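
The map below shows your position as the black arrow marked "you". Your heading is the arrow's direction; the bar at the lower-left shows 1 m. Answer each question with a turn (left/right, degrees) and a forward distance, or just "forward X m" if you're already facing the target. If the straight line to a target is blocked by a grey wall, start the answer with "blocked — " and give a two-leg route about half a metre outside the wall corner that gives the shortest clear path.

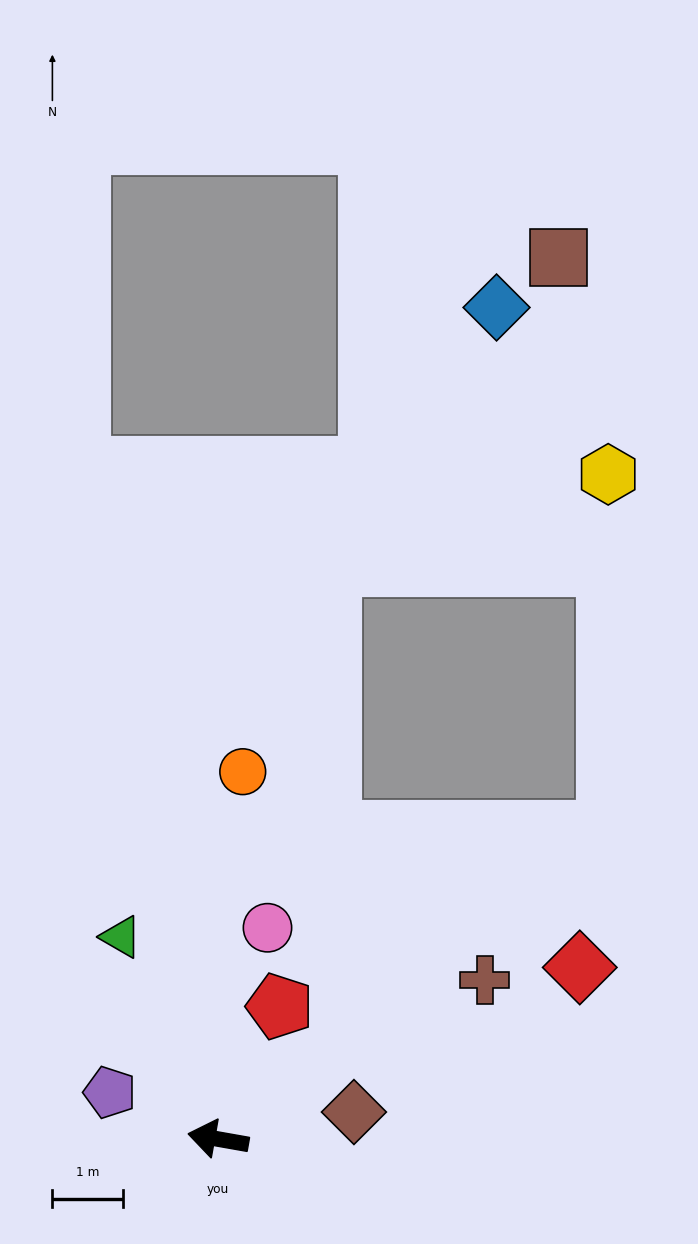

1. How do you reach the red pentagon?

turn right 105°, forward 2.1 m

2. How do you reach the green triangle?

turn right 54°, forward 3.2 m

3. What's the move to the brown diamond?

turn right 159°, forward 1.9 m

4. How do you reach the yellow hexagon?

blocked — turn right 132°, forward 7.0 m, then turn left 52°, forward 5.0 m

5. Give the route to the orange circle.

turn right 84°, forward 5.2 m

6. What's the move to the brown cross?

turn right 139°, forward 4.4 m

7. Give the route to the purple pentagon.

turn right 13°, forward 1.7 m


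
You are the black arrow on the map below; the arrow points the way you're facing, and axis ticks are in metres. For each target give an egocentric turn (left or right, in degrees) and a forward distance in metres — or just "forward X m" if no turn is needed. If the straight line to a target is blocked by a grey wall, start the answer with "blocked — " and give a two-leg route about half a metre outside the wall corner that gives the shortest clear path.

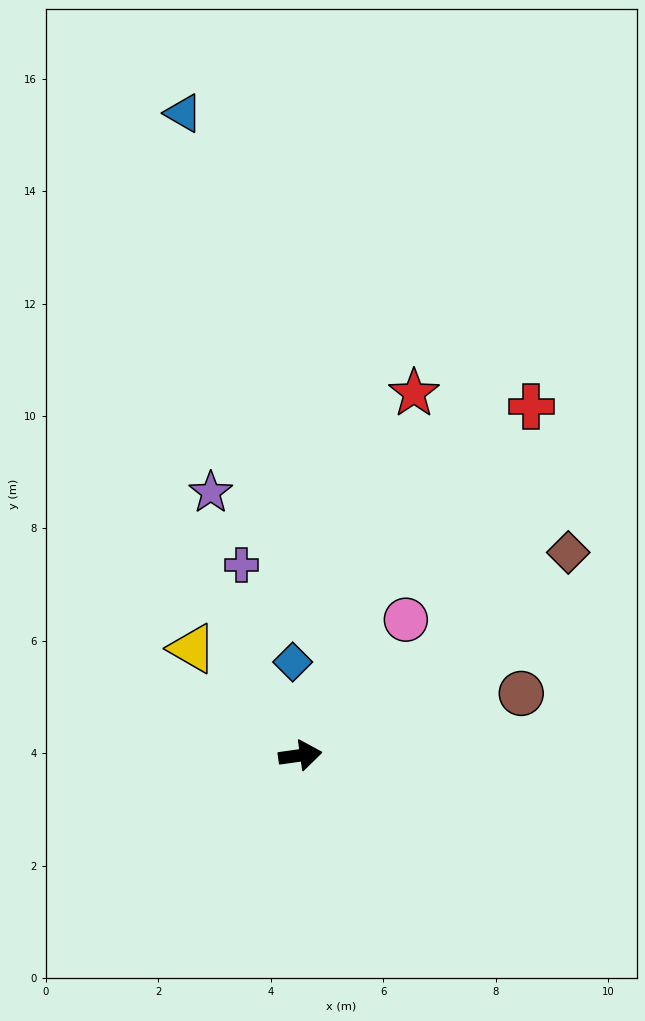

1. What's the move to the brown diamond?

turn left 29°, forward 6.0 m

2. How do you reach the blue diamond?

turn left 87°, forward 1.7 m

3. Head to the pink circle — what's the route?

turn left 44°, forward 3.1 m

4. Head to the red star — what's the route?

turn left 65°, forward 6.8 m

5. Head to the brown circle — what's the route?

turn left 8°, forward 4.1 m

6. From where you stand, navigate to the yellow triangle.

turn left 127°, forward 2.7 m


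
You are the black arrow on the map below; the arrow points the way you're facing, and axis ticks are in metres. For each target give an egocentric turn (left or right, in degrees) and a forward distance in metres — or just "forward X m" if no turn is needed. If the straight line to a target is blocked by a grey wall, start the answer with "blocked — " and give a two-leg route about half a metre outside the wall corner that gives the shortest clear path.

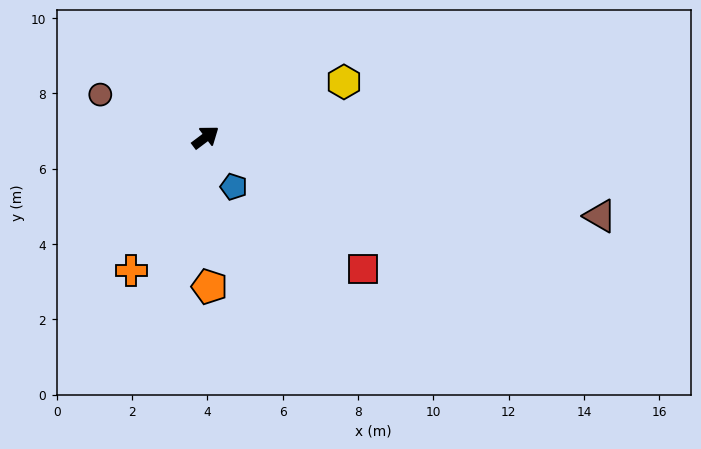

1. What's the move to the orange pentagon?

turn right 125°, forward 4.0 m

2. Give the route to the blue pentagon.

turn right 97°, forward 1.5 m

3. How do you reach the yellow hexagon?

turn right 15°, forward 4.0 m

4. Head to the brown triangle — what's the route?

turn right 48°, forward 10.7 m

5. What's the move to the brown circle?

turn left 121°, forward 3.0 m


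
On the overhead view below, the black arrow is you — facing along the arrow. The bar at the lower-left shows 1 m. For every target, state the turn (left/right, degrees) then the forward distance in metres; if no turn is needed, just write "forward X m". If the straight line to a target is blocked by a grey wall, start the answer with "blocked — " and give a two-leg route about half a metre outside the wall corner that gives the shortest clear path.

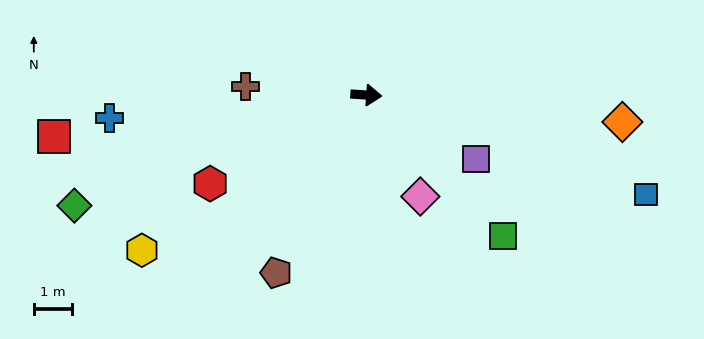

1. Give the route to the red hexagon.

turn right 147°, forward 4.6 m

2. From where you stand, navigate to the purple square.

turn right 26°, forward 3.3 m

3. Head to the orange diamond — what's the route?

turn right 2°, forward 6.7 m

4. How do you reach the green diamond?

turn right 155°, forward 8.1 m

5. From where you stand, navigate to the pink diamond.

turn right 58°, forward 3.0 m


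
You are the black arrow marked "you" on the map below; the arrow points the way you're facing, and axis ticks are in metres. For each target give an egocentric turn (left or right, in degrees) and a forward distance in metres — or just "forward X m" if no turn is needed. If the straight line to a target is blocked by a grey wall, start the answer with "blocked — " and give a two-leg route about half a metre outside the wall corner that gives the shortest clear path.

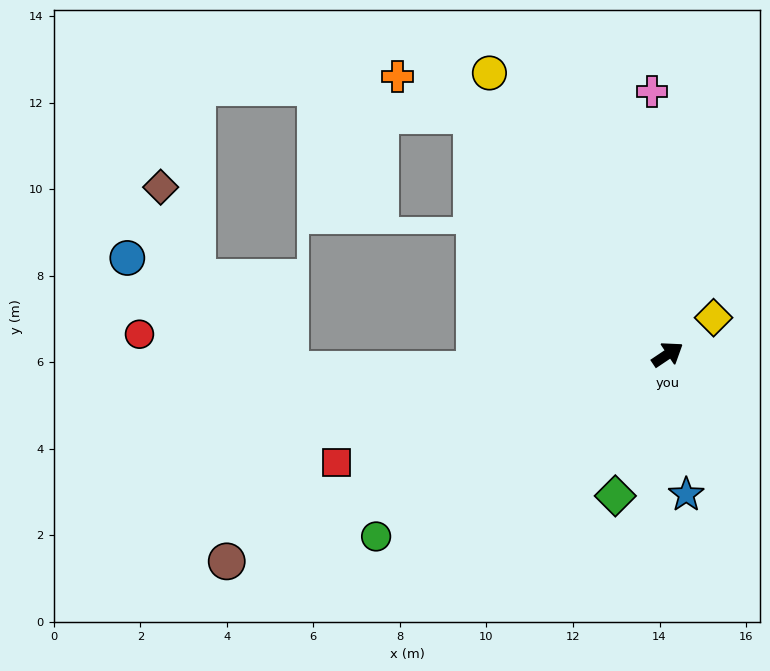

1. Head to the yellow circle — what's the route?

turn left 88°, forward 7.7 m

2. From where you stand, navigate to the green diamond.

turn right 144°, forward 3.5 m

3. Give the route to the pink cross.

turn left 60°, forward 6.1 m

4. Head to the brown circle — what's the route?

turn left 171°, forward 11.3 m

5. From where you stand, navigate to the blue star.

turn right 116°, forward 3.3 m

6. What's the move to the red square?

turn left 164°, forward 8.1 m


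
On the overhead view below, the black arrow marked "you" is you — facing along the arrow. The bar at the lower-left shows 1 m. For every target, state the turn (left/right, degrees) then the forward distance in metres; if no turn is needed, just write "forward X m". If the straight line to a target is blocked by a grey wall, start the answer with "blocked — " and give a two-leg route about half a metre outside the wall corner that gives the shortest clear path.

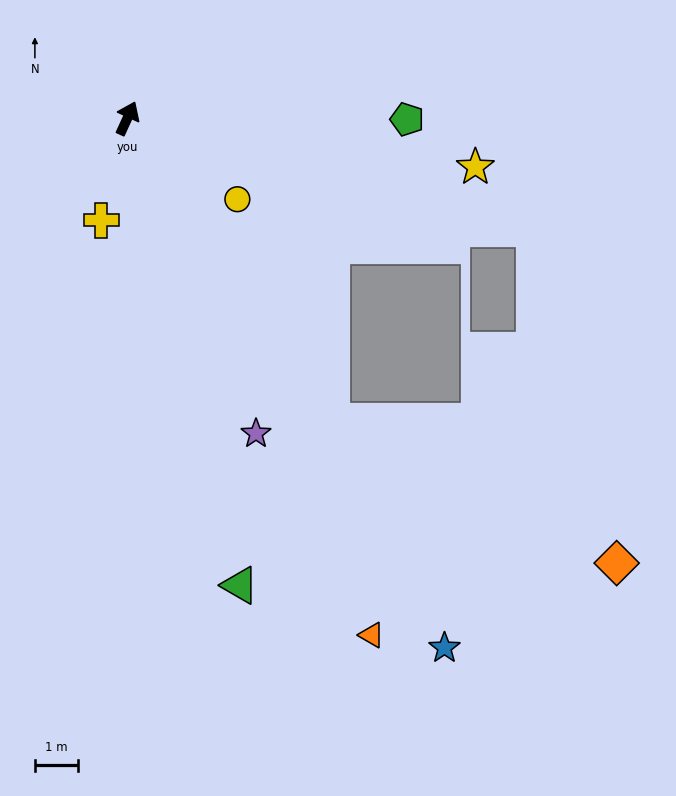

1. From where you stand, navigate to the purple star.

turn right 133°, forward 8.0 m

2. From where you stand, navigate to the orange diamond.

blocked — turn right 121°, forward 8.6 m, then turn left 29°, forward 7.4 m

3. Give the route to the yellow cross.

turn right 170°, forward 2.5 m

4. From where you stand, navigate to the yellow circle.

turn right 102°, forward 3.2 m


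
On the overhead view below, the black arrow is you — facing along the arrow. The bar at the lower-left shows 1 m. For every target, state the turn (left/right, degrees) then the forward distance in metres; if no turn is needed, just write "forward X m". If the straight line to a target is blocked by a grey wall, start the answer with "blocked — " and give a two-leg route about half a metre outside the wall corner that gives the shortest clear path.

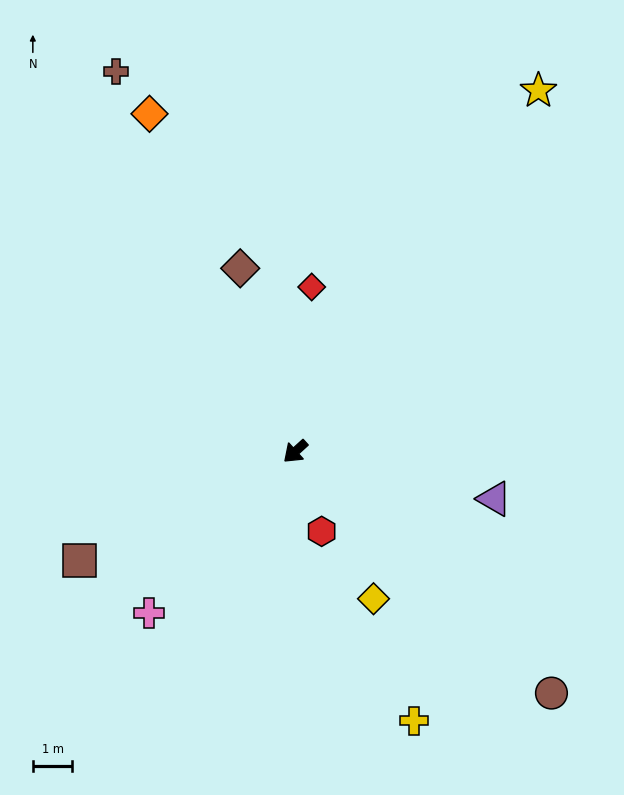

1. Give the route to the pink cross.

turn left 6°, forward 5.5 m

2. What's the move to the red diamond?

turn right 138°, forward 4.2 m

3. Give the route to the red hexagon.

turn left 66°, forward 2.1 m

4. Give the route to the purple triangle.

turn left 124°, forward 5.2 m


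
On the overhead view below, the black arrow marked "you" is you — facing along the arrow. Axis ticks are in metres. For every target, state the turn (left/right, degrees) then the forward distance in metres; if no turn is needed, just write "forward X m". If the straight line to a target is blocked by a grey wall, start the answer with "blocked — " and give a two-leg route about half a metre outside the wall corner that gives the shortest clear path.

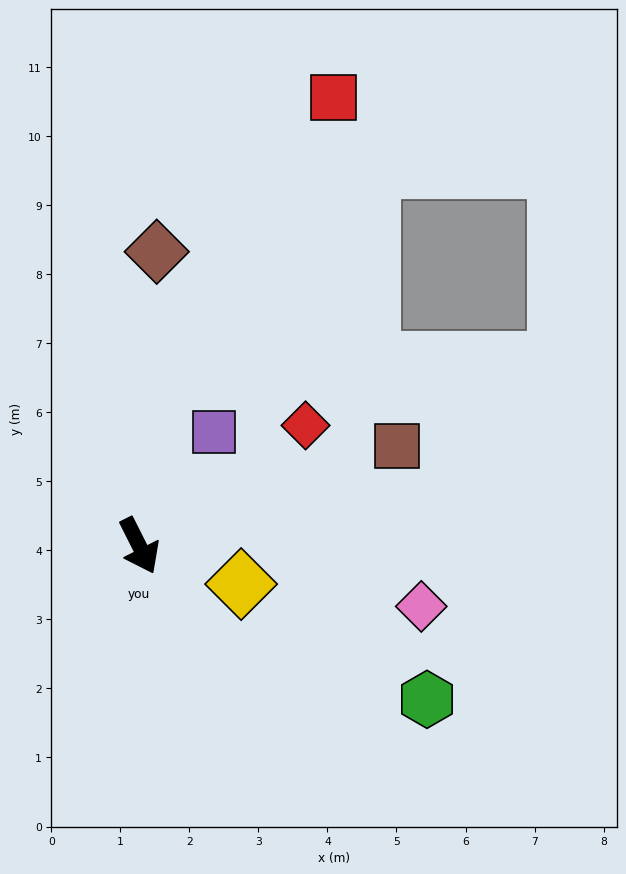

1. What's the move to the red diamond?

turn left 99°, forward 3.0 m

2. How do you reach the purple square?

turn left 120°, forward 2.0 m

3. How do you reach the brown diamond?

turn left 150°, forward 4.3 m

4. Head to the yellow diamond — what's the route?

turn left 43°, forward 1.6 m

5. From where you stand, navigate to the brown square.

turn left 84°, forward 4.0 m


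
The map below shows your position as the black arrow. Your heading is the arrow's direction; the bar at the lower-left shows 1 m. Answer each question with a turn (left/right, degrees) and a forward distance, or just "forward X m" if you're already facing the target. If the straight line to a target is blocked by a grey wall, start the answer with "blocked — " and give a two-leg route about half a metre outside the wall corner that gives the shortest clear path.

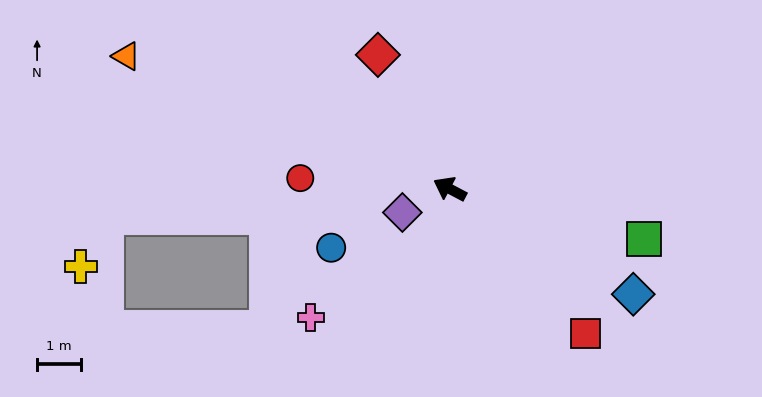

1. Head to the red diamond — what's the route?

turn right 34°, forward 3.4 m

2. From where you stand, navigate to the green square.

turn right 167°, forward 4.6 m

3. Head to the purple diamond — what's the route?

turn left 54°, forward 1.2 m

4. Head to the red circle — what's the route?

turn left 24°, forward 3.4 m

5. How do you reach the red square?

turn left 161°, forward 4.5 m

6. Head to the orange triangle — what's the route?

turn left 6°, forward 7.9 m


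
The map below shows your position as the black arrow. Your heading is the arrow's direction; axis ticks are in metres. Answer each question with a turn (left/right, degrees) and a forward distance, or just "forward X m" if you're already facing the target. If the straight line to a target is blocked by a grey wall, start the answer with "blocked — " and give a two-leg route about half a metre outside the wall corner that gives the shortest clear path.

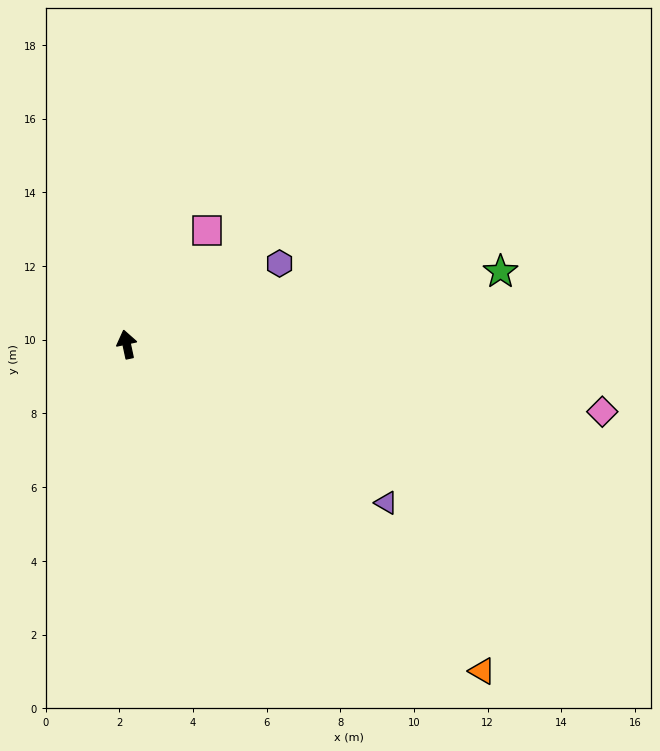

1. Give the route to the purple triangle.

turn right 134°, forward 8.3 m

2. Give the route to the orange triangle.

turn right 145°, forward 13.1 m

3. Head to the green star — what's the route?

turn right 91°, forward 10.3 m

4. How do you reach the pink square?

turn right 47°, forward 3.8 m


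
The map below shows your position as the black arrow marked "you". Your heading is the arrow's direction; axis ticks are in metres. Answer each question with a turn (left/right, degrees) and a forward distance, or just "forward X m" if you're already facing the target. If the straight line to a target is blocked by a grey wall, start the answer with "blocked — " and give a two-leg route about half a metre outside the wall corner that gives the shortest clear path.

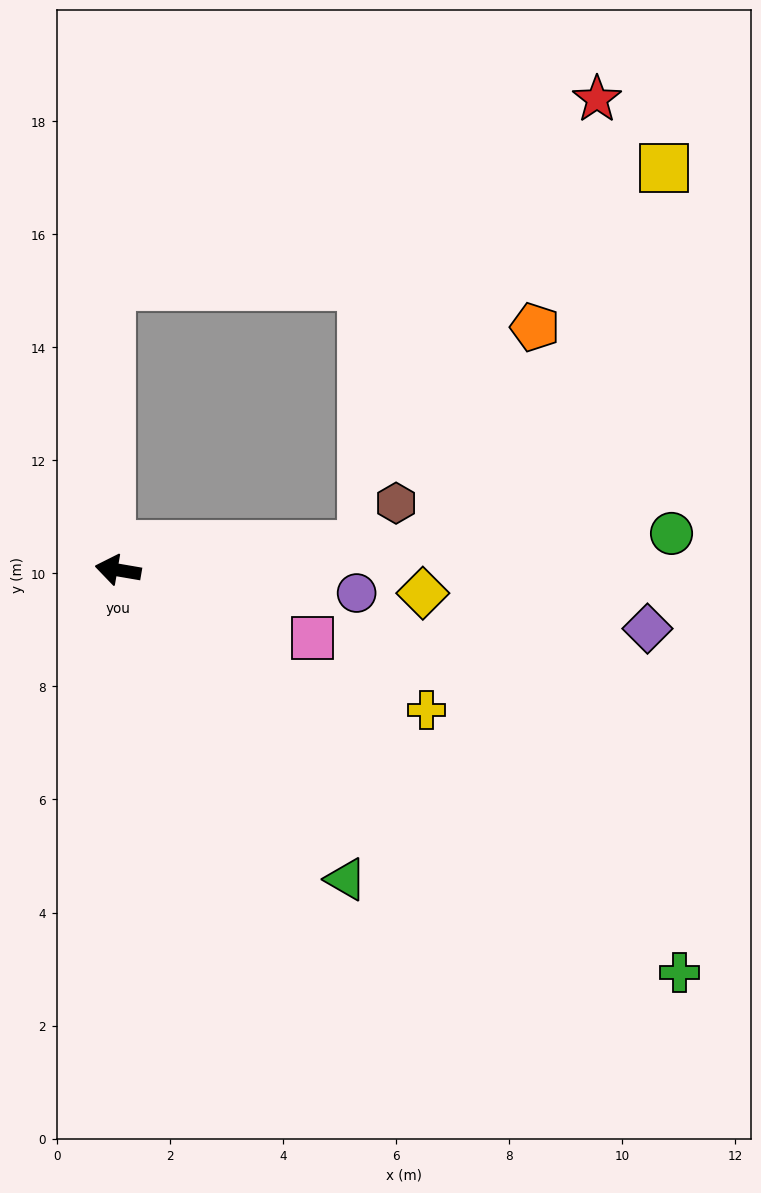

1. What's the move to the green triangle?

turn left 136°, forward 6.8 m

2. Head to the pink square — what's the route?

turn left 171°, forward 3.6 m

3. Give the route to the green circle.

turn right 166°, forward 9.8 m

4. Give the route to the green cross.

turn left 154°, forward 12.2 m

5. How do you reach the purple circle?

turn right 176°, forward 4.2 m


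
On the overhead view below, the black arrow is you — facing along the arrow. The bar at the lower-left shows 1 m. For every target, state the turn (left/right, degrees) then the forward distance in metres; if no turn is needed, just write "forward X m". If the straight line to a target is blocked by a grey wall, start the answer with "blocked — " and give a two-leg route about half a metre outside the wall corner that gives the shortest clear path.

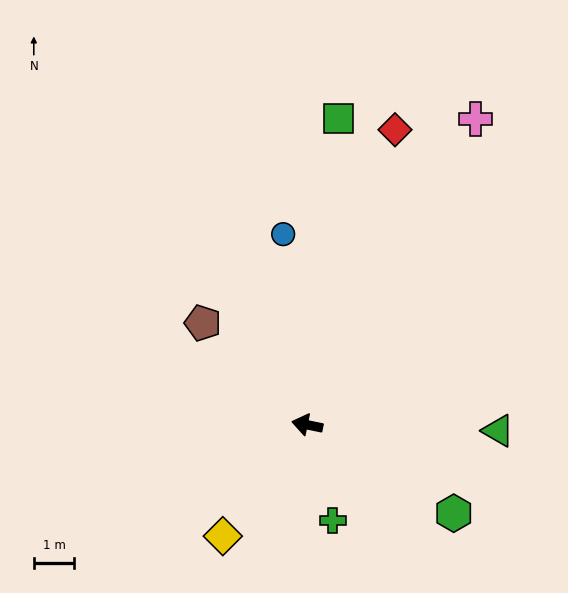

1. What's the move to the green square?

turn right 84°, forward 7.6 m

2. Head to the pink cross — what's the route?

turn right 107°, forward 8.6 m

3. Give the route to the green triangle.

turn right 170°, forward 4.7 m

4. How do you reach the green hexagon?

turn left 161°, forward 4.2 m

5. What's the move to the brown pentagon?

turn right 33°, forward 3.6 m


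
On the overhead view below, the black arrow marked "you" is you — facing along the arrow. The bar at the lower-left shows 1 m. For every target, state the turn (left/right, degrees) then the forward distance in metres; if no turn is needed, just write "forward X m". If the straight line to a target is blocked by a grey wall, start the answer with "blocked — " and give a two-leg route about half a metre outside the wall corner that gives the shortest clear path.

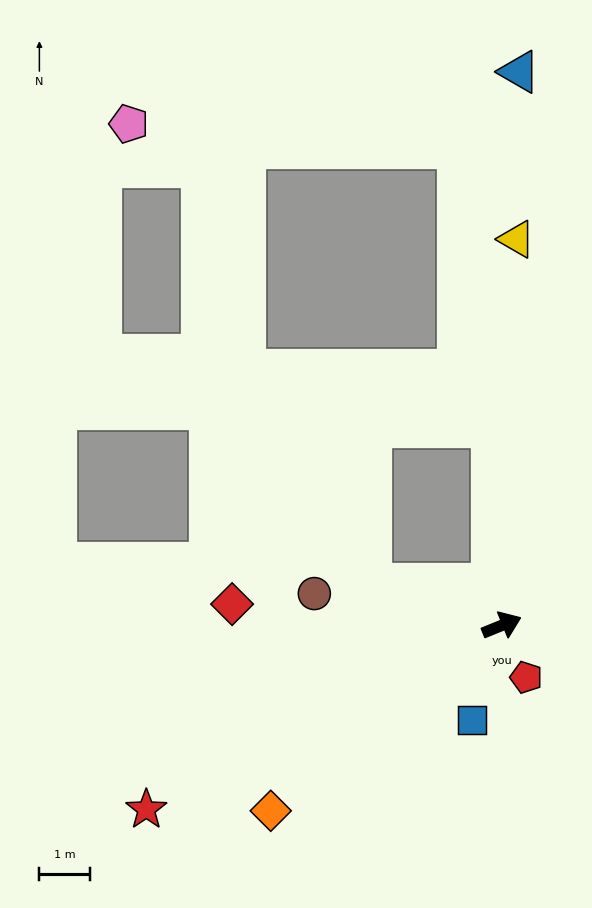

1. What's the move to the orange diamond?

turn right 163°, forward 5.8 m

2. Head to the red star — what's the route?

turn right 175°, forward 7.9 m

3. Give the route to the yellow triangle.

turn left 66°, forward 7.6 m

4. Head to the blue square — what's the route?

turn right 130°, forward 2.0 m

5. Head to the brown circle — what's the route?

turn left 148°, forward 3.8 m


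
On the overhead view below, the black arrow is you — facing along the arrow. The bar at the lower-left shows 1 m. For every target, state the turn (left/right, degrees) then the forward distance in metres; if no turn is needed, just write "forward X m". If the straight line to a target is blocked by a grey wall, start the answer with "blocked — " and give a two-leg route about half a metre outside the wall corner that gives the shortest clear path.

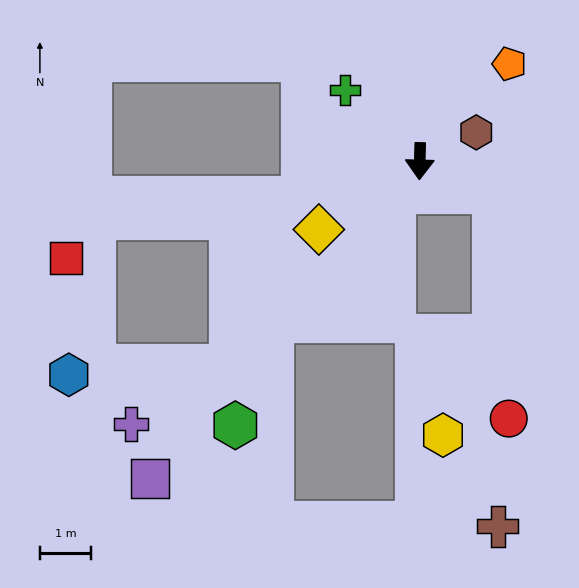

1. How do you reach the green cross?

turn right 132°, forward 2.0 m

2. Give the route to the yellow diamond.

turn right 55°, forward 2.4 m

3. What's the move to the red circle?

blocked — turn left 69°, forward 1.6 m, then turn right 64°, forward 4.4 m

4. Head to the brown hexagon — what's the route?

turn left 118°, forward 1.2 m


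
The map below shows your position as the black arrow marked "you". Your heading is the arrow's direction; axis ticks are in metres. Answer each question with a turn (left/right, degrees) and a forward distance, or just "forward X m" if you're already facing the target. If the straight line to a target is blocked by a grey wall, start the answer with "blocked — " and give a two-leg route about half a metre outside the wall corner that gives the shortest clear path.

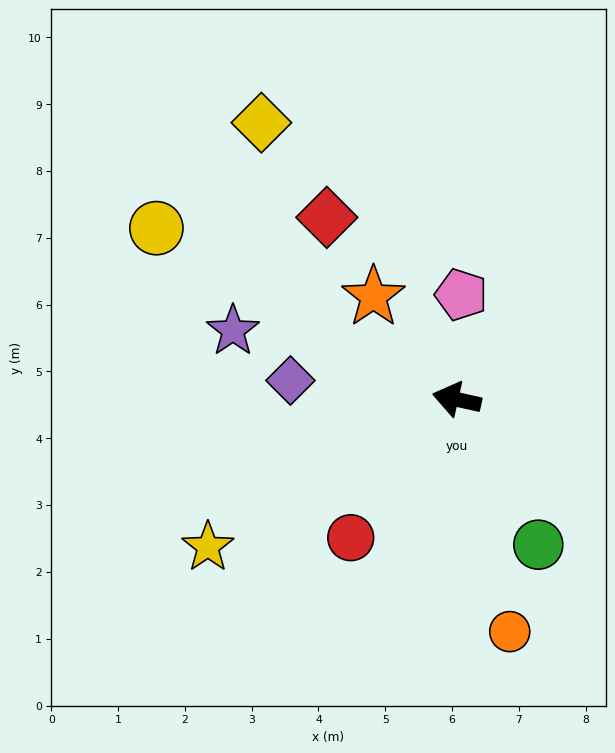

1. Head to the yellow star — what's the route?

turn left 43°, forward 4.3 m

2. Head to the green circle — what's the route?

turn left 132°, forward 2.5 m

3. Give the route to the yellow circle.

turn right 17°, forward 5.2 m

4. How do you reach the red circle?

turn left 65°, forward 2.6 m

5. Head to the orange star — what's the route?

turn right 38°, forward 2.0 m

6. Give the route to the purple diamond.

turn left 6°, forward 2.5 m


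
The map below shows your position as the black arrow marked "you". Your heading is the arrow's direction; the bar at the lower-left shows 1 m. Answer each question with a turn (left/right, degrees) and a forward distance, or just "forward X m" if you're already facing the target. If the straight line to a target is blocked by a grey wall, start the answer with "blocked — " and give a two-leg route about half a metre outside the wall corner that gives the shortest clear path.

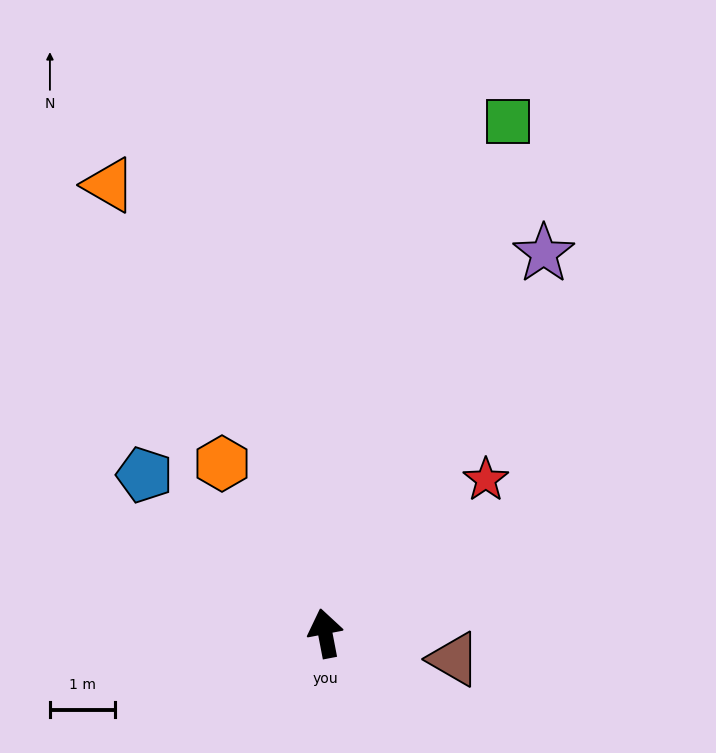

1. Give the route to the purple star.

turn right 41°, forward 6.8 m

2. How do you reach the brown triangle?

turn right 112°, forward 2.0 m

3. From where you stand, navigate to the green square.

turn right 31°, forward 8.4 m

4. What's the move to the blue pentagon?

turn left 38°, forward 3.7 m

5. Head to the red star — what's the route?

turn right 57°, forward 3.4 m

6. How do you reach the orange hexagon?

turn left 20°, forward 3.1 m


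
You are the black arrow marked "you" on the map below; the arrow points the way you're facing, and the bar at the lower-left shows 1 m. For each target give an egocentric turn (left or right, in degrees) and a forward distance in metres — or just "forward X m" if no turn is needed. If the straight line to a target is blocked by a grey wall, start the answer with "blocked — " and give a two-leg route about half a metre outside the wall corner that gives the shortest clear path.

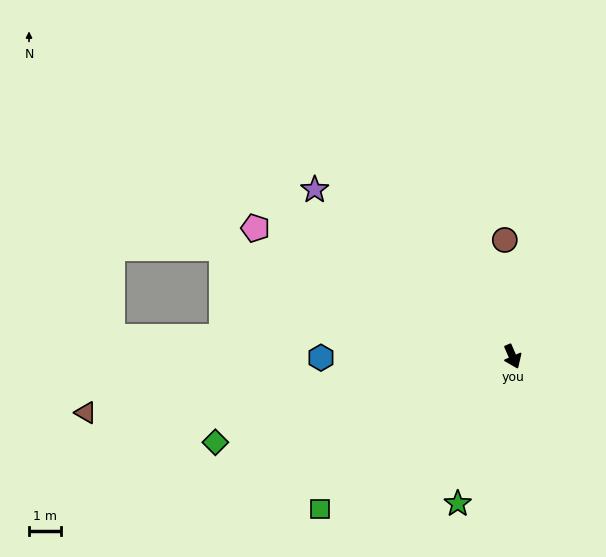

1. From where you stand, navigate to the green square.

turn right 75°, forward 7.7 m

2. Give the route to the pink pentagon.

turn right 140°, forward 9.1 m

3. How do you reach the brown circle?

turn left 160°, forward 3.7 m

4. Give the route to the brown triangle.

turn right 106°, forward 13.6 m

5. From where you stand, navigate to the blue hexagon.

turn right 113°, forward 6.0 m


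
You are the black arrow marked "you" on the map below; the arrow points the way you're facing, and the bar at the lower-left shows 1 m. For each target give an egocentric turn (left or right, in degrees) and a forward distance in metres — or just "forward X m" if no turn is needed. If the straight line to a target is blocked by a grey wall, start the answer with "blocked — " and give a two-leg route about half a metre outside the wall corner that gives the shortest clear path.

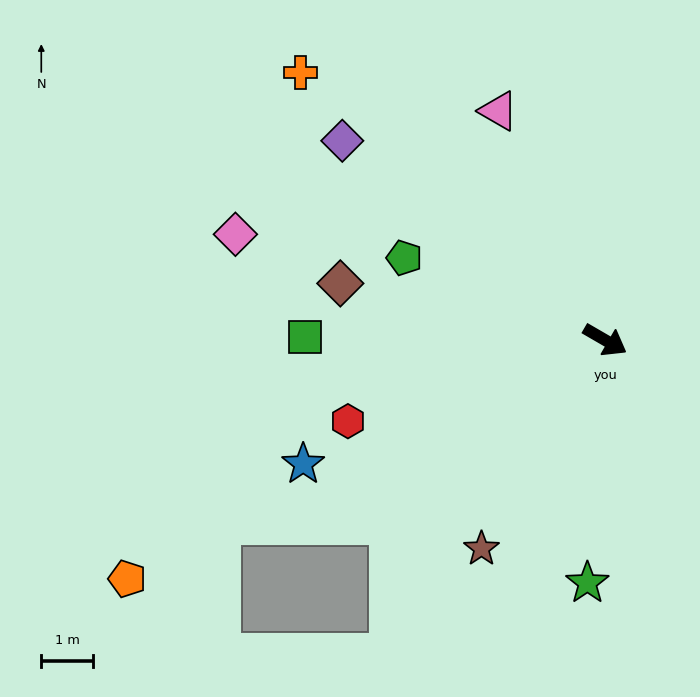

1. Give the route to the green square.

turn right 150°, forward 5.8 m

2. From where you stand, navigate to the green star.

turn right 64°, forward 4.7 m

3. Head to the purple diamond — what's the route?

turn left 173°, forward 6.4 m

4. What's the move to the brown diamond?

turn right 162°, forward 5.2 m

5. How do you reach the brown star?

turn right 91°, forward 4.7 m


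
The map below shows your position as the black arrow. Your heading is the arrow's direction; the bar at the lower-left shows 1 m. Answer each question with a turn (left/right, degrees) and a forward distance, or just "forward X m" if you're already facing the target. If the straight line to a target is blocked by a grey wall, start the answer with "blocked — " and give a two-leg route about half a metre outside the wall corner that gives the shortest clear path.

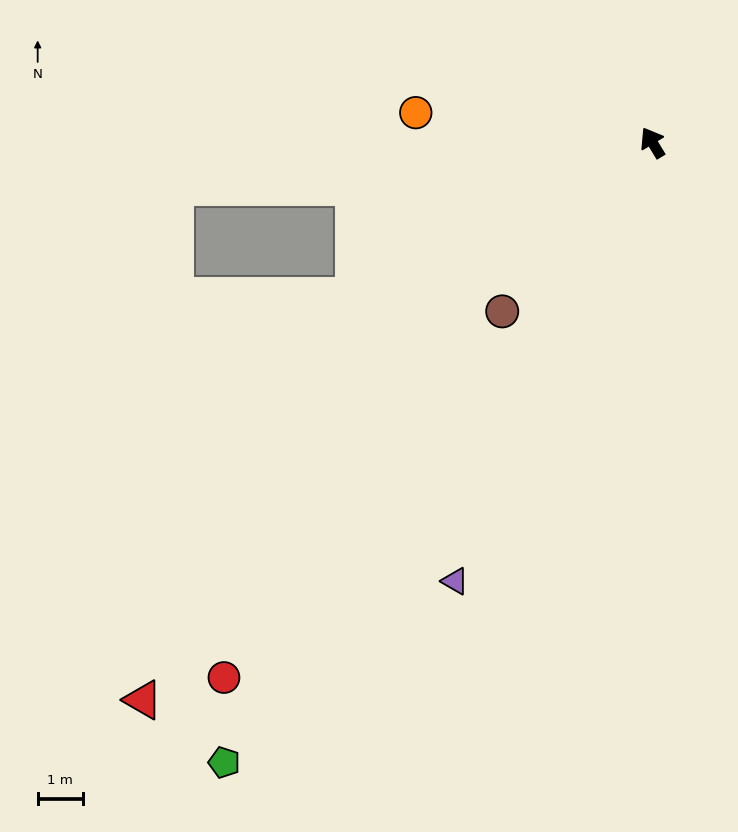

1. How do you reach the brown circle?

turn left 107°, forward 5.0 m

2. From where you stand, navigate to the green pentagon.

turn left 114°, forward 16.7 m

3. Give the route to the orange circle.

turn left 52°, forward 5.3 m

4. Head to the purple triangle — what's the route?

turn left 125°, forward 10.7 m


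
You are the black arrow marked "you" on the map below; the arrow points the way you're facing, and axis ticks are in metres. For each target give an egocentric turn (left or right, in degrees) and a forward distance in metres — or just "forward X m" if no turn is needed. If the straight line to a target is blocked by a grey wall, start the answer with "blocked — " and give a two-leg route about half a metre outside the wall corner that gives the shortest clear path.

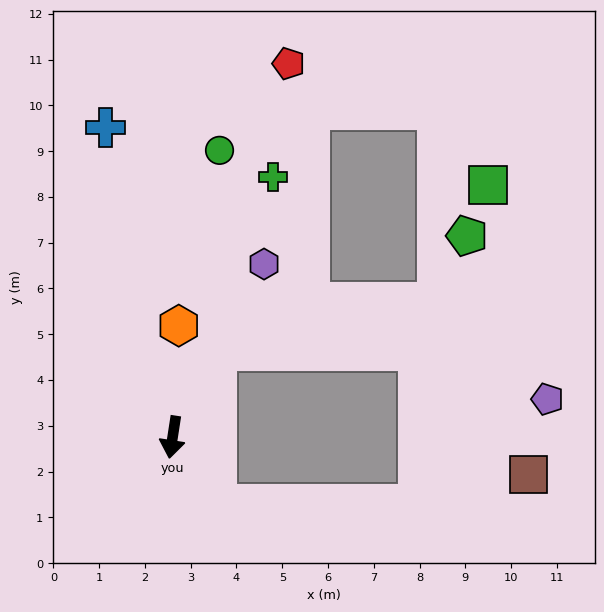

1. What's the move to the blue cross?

turn right 159°, forward 6.9 m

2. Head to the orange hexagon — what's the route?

turn right 174°, forward 2.4 m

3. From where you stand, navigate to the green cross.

turn left 168°, forward 6.1 m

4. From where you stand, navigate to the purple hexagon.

turn left 161°, forward 4.3 m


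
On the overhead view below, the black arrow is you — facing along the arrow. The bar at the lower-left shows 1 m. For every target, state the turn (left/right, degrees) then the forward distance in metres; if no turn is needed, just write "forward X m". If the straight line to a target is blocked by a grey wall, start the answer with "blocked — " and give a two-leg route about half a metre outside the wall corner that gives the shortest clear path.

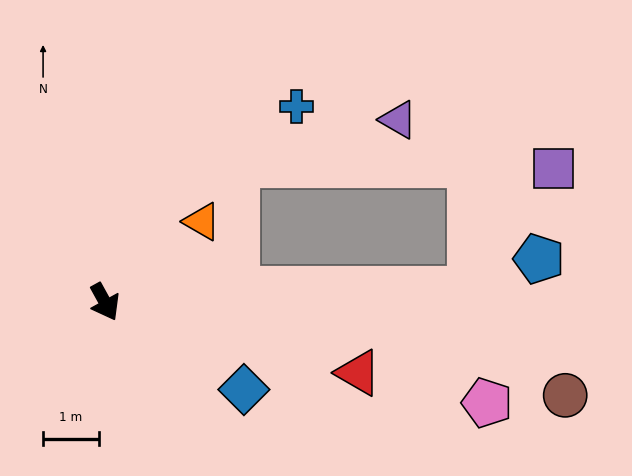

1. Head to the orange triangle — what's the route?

turn left 101°, forward 2.3 m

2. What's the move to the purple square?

blocked — turn left 63°, forward 6.6 m, then turn left 54°, forward 2.6 m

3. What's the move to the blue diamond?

turn left 29°, forward 2.9 m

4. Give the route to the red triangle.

turn left 46°, forward 4.7 m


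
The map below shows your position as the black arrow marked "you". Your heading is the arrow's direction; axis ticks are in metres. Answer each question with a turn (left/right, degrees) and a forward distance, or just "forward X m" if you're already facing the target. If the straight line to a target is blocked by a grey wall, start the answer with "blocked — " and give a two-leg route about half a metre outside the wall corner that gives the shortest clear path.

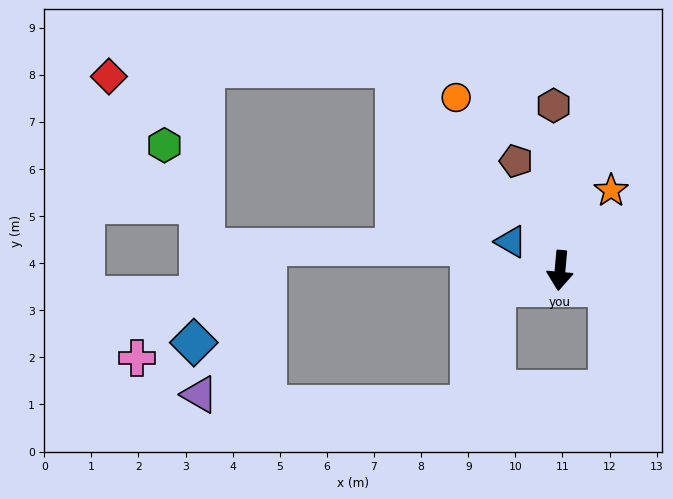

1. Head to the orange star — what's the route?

turn left 153°, forward 2.0 m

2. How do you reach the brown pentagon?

turn right 153°, forward 2.5 m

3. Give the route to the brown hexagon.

turn right 173°, forward 3.5 m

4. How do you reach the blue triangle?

turn right 115°, forward 1.2 m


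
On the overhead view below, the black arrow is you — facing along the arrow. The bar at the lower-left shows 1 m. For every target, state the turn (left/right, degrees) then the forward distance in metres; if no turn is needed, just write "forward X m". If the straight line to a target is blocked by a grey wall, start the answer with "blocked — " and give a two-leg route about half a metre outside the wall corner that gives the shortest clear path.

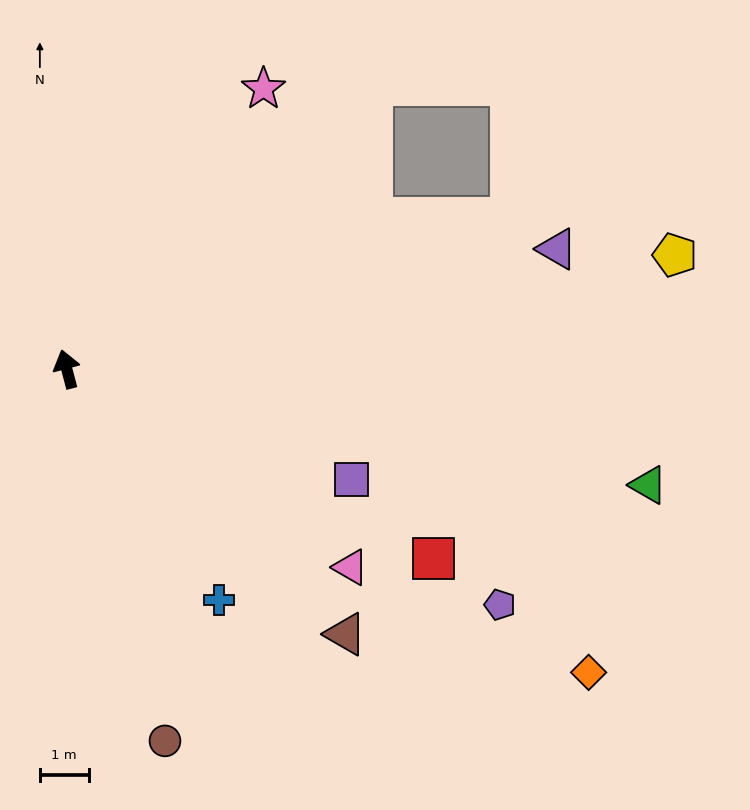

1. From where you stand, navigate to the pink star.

turn right 50°, forward 7.0 m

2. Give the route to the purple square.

turn right 126°, forward 6.3 m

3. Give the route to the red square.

turn right 132°, forward 8.5 m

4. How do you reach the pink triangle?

turn right 140°, forward 7.1 m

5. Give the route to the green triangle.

turn right 116°, forward 12.2 m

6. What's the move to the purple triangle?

turn right 91°, forward 10.3 m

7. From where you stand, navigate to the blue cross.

turn right 161°, forward 5.7 m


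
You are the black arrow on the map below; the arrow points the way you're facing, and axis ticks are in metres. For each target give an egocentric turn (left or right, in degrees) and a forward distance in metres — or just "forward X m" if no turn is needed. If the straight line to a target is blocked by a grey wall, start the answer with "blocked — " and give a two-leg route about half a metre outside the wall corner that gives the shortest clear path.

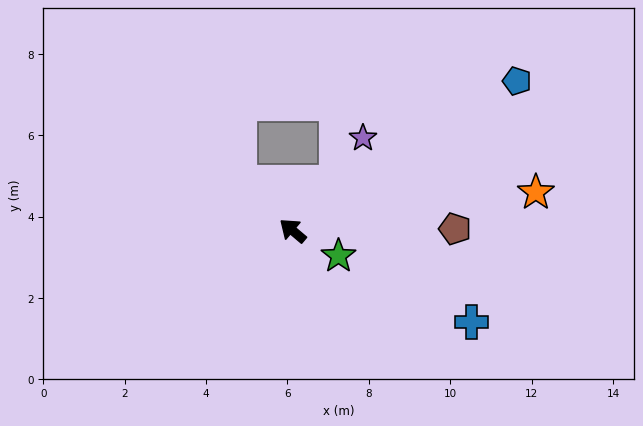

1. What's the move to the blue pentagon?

turn right 106°, forward 6.6 m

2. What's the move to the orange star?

turn right 131°, forward 6.1 m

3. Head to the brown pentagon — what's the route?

turn right 139°, forward 4.0 m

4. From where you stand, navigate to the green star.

turn right 169°, forward 1.3 m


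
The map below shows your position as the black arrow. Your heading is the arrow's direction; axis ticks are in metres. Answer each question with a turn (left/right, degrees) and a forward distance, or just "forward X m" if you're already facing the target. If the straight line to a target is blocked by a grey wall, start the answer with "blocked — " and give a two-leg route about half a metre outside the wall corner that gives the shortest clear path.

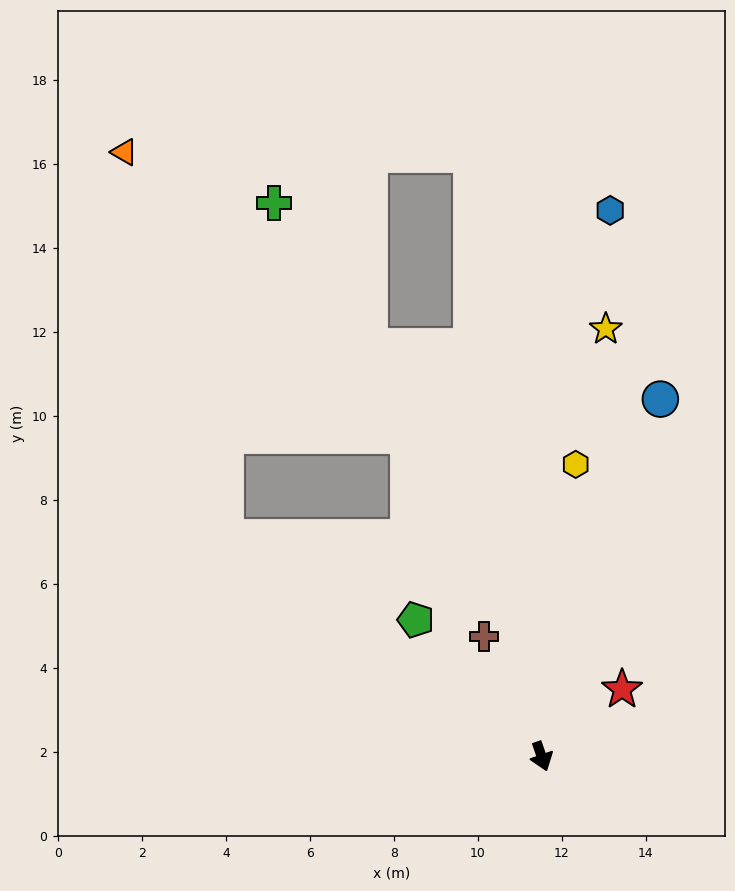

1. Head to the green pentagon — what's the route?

turn right 156°, forward 4.4 m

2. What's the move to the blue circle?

turn left 143°, forward 9.0 m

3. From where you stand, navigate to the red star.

turn left 111°, forward 2.5 m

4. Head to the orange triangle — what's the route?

blocked — turn right 144°, forward 9.1 m, then turn right 40°, forward 9.5 m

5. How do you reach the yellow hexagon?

turn left 154°, forward 7.0 m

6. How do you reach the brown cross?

turn right 173°, forward 3.2 m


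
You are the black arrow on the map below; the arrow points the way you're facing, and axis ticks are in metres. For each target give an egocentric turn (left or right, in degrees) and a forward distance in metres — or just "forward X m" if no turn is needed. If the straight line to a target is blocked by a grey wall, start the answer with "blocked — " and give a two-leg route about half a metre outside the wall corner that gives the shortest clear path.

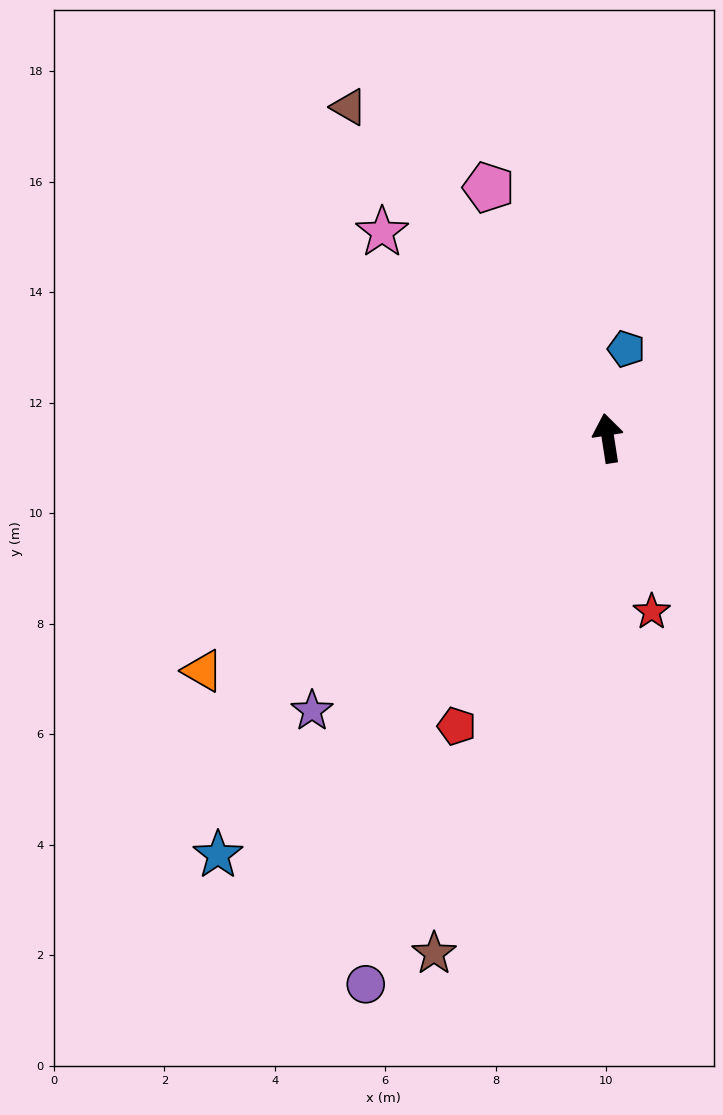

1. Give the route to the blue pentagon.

turn right 20°, forward 1.6 m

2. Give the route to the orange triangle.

turn left 111°, forward 8.5 m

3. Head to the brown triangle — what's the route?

turn left 29°, forward 7.6 m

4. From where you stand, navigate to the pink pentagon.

turn left 17°, forward 5.0 m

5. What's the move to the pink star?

turn left 39°, forward 5.5 m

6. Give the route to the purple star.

turn left 124°, forward 7.3 m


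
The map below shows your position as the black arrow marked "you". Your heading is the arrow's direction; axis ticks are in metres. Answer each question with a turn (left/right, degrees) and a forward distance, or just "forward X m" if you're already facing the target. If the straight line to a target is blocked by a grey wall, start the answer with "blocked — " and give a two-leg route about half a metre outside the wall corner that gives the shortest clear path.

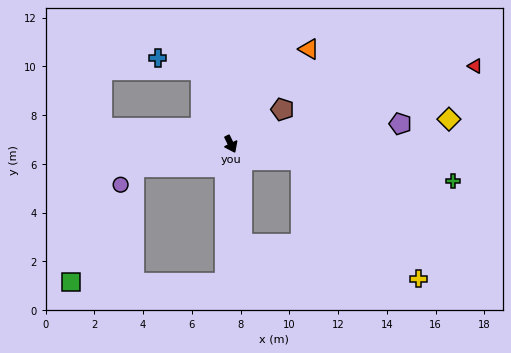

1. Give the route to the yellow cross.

blocked — turn left 51°, forward 3.0 m, then turn right 32°, forward 6.9 m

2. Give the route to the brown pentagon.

turn left 98°, forward 2.5 m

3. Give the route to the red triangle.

turn left 82°, forward 10.5 m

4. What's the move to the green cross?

turn left 55°, forward 9.2 m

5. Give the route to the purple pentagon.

turn left 71°, forward 7.0 m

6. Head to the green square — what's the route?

blocked — turn right 28°, forward 5.7 m, then turn right 89°, forward 6.3 m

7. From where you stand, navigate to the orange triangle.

turn left 115°, forward 5.0 m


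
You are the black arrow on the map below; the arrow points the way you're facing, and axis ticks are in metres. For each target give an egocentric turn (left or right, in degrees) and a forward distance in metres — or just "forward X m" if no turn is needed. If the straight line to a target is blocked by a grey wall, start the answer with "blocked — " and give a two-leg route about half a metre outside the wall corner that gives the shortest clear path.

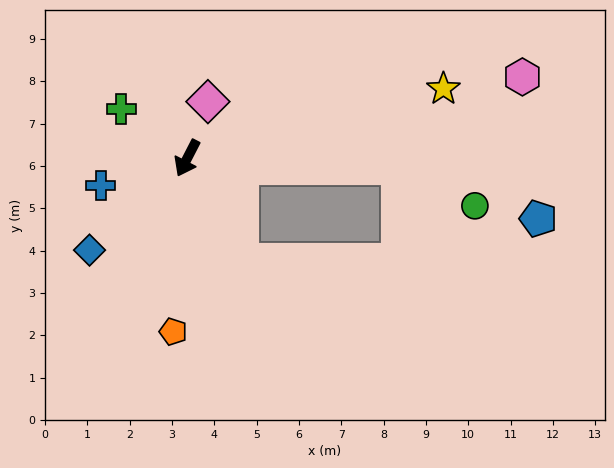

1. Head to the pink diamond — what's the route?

turn right 173°, forward 1.4 m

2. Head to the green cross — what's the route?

turn right 99°, forward 1.9 m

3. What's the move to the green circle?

blocked — turn left 115°, forward 5.0 m, then turn right 25°, forward 2.0 m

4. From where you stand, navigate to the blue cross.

turn right 45°, forward 2.1 m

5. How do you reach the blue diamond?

turn right 20°, forward 3.2 m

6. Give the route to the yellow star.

turn left 132°, forward 6.3 m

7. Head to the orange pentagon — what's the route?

turn left 23°, forward 4.1 m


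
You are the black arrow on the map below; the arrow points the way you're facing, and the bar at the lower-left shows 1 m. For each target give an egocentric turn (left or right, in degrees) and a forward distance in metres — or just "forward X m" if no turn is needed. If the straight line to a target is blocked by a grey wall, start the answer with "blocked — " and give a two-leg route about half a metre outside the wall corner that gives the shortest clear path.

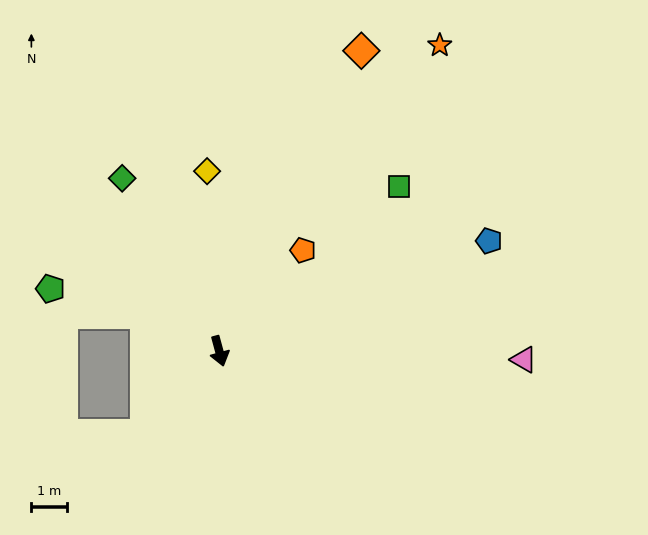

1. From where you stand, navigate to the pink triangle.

turn left 73°, forward 8.6 m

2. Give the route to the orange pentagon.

turn left 125°, forward 3.7 m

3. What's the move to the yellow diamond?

turn left 169°, forward 5.1 m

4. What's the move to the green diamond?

turn right 166°, forward 5.6 m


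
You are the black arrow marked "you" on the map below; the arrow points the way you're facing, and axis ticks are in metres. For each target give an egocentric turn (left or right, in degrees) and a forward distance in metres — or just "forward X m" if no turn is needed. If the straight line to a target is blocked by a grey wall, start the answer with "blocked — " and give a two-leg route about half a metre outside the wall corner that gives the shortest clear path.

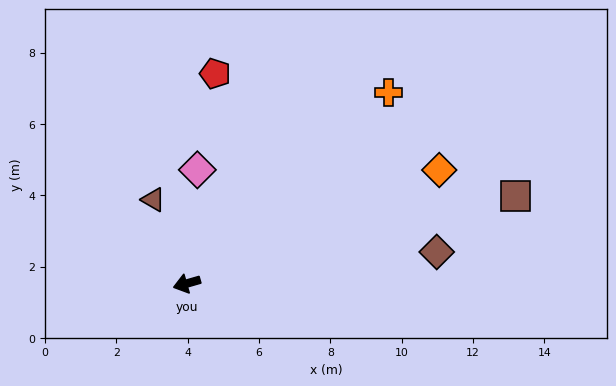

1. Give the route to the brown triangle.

turn right 84°, forward 2.5 m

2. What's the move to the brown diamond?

turn left 171°, forward 7.1 m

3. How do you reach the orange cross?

turn right 153°, forward 7.8 m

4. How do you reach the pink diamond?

turn right 111°, forward 3.2 m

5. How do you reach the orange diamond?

turn right 172°, forward 7.8 m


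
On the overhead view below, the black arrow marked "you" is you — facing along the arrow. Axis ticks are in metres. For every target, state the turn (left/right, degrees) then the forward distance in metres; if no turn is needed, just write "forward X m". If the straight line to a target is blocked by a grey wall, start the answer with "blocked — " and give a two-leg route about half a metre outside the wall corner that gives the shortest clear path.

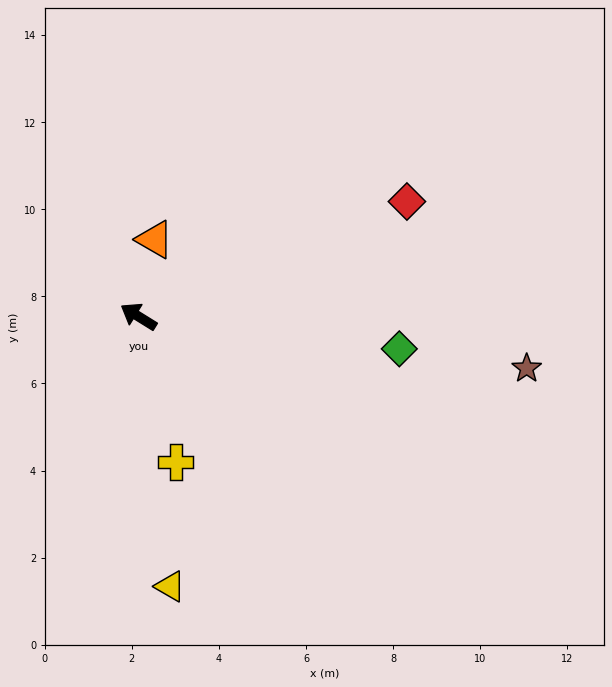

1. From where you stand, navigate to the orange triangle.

turn right 70°, forward 1.8 m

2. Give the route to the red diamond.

turn right 125°, forward 6.7 m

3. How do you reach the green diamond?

turn right 155°, forward 6.0 m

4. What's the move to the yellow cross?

turn left 136°, forward 3.4 m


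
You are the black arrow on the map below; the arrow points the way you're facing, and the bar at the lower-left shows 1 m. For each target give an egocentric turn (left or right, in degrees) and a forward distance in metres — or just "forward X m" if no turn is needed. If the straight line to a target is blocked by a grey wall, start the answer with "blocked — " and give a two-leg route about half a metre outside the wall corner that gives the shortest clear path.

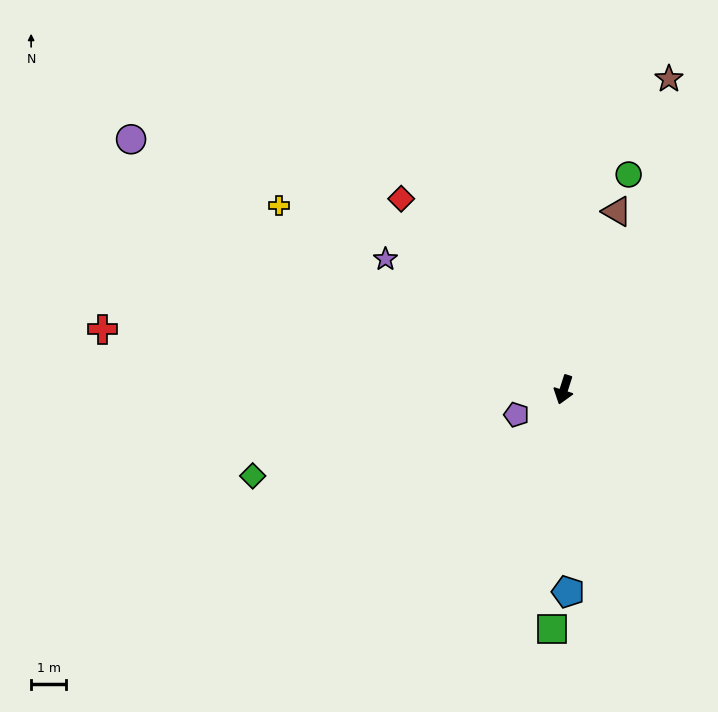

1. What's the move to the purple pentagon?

turn right 44°, forward 1.5 m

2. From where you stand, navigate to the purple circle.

turn right 102°, forward 14.2 m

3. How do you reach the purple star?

turn right 108°, forward 6.3 m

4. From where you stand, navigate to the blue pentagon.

turn left 19°, forward 5.7 m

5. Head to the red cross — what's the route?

turn right 80°, forward 13.2 m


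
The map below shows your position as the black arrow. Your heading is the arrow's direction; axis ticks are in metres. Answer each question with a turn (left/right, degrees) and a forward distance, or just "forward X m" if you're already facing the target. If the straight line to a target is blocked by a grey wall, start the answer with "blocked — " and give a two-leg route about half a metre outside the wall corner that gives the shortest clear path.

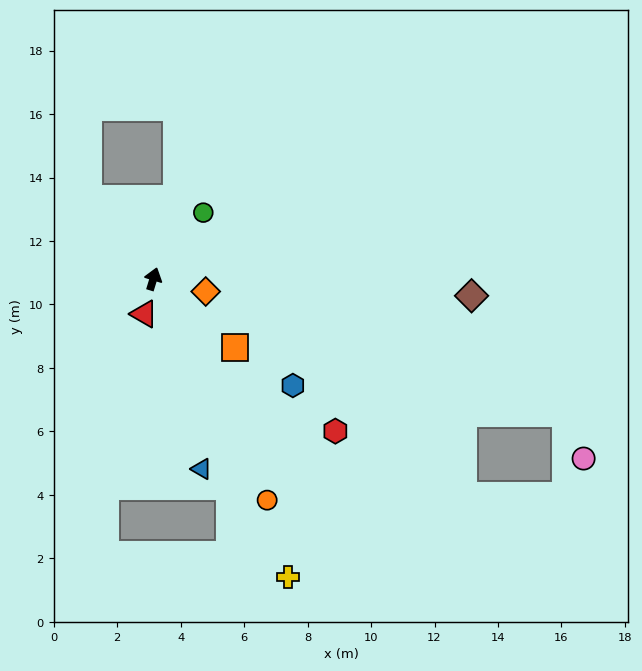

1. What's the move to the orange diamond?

turn right 86°, forward 1.7 m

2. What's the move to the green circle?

turn right 20°, forward 2.6 m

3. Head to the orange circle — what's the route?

turn right 136°, forward 7.8 m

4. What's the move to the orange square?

turn right 113°, forward 3.4 m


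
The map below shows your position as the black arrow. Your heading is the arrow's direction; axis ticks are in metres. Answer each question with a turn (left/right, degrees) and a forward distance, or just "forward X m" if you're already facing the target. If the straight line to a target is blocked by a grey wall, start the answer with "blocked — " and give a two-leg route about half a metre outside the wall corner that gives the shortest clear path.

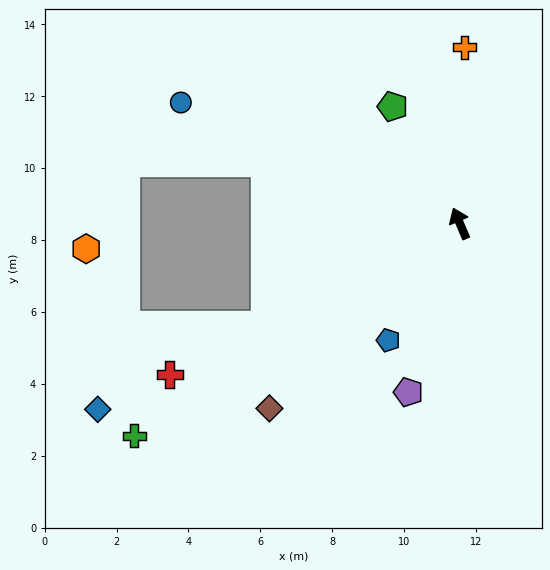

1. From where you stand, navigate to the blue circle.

turn left 43°, forward 8.5 m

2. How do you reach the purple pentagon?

turn left 140°, forward 4.9 m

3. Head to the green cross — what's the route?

turn left 100°, forward 10.8 m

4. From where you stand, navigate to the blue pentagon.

turn left 125°, forward 3.8 m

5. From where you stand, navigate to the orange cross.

turn right 25°, forward 4.9 m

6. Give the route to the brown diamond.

turn left 111°, forward 7.4 m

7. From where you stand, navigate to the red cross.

turn left 94°, forward 9.1 m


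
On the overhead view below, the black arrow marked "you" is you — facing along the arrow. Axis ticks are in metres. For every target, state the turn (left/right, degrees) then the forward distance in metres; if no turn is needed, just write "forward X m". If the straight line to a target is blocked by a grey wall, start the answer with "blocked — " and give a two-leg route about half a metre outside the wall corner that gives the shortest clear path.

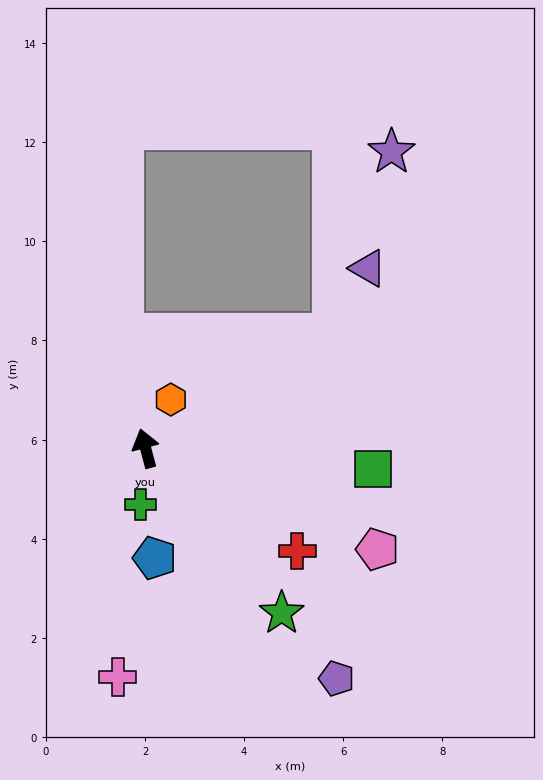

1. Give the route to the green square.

turn right 110°, forward 4.6 m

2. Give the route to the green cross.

turn left 160°, forward 1.1 m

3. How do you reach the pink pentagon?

turn right 128°, forward 5.1 m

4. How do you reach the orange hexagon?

turn right 42°, forward 1.1 m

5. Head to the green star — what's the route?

turn right 155°, forward 4.3 m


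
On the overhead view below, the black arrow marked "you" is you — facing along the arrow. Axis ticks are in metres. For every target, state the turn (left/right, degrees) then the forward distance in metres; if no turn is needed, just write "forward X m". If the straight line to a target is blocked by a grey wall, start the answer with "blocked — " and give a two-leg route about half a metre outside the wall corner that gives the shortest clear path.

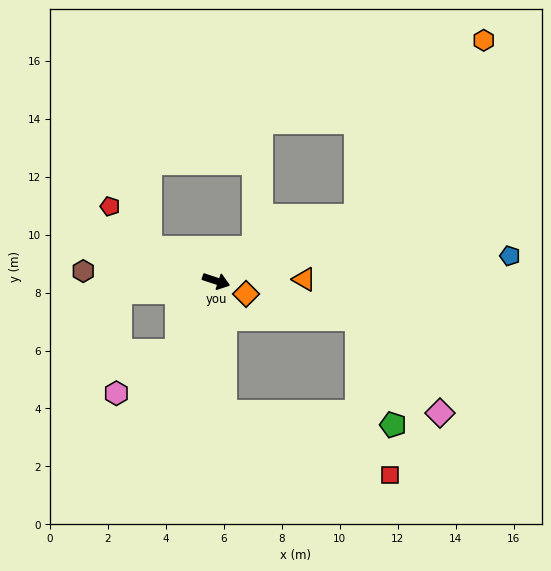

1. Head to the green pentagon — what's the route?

blocked — turn right 68°, forward 4.5 m, then turn left 82°, forward 5.8 m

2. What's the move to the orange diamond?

turn right 5°, forward 1.1 m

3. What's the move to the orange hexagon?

blocked — turn left 43°, forward 5.3 m, then turn left 29°, forward 7.5 m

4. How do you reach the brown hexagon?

turn right 166°, forward 4.6 m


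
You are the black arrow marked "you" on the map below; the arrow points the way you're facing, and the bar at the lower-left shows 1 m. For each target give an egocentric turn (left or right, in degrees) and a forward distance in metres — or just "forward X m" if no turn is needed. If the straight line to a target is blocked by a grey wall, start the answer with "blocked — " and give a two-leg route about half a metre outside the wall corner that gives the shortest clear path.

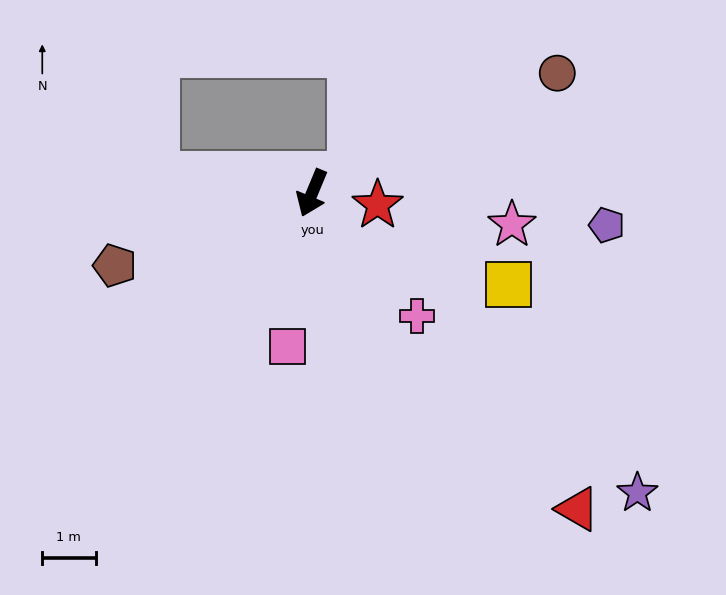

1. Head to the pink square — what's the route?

turn left 13°, forward 2.9 m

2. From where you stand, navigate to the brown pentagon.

turn right 47°, forward 3.9 m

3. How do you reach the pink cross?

turn left 63°, forward 3.0 m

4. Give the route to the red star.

turn left 102°, forward 1.3 m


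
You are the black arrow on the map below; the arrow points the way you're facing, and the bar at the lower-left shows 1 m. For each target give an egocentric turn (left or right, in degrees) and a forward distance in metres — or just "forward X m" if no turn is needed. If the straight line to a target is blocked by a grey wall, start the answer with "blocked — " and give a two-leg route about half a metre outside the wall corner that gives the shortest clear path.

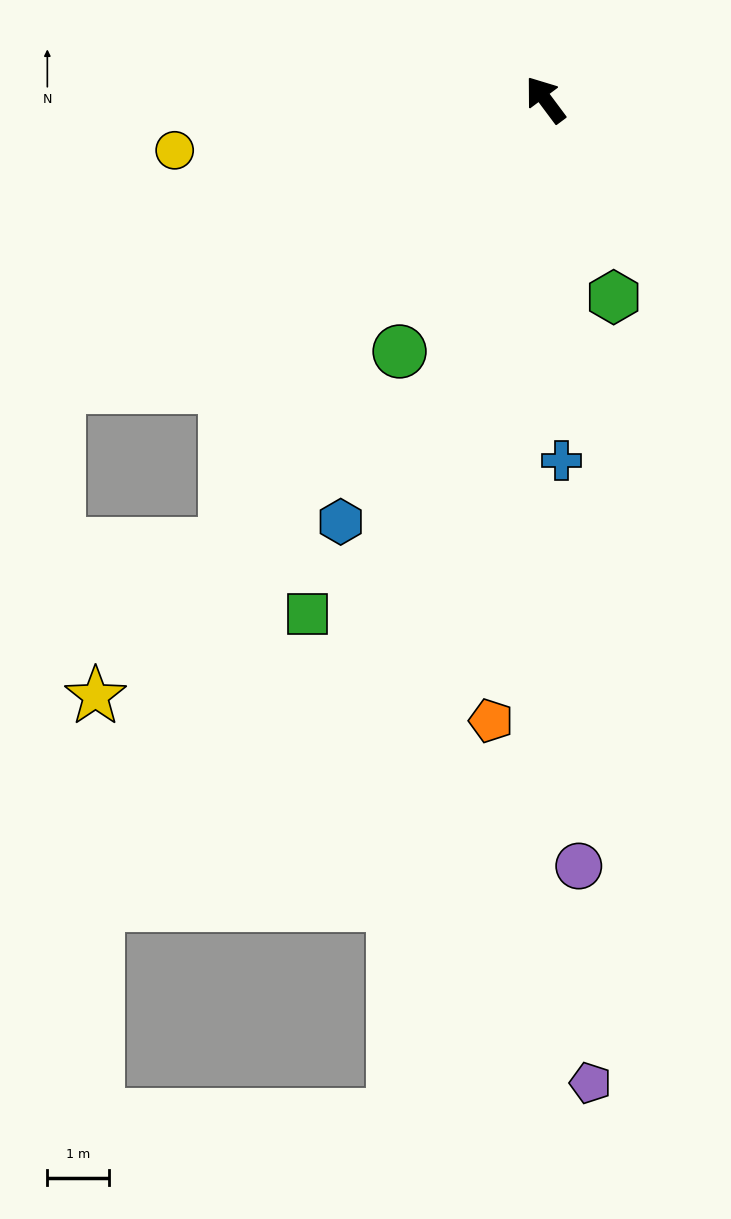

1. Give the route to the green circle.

turn left 113°, forward 4.7 m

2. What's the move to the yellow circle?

turn left 61°, forward 6.0 m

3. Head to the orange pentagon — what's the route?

turn left 138°, forward 10.0 m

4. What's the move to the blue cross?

turn left 146°, forward 5.8 m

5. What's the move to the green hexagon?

turn left 162°, forward 3.4 m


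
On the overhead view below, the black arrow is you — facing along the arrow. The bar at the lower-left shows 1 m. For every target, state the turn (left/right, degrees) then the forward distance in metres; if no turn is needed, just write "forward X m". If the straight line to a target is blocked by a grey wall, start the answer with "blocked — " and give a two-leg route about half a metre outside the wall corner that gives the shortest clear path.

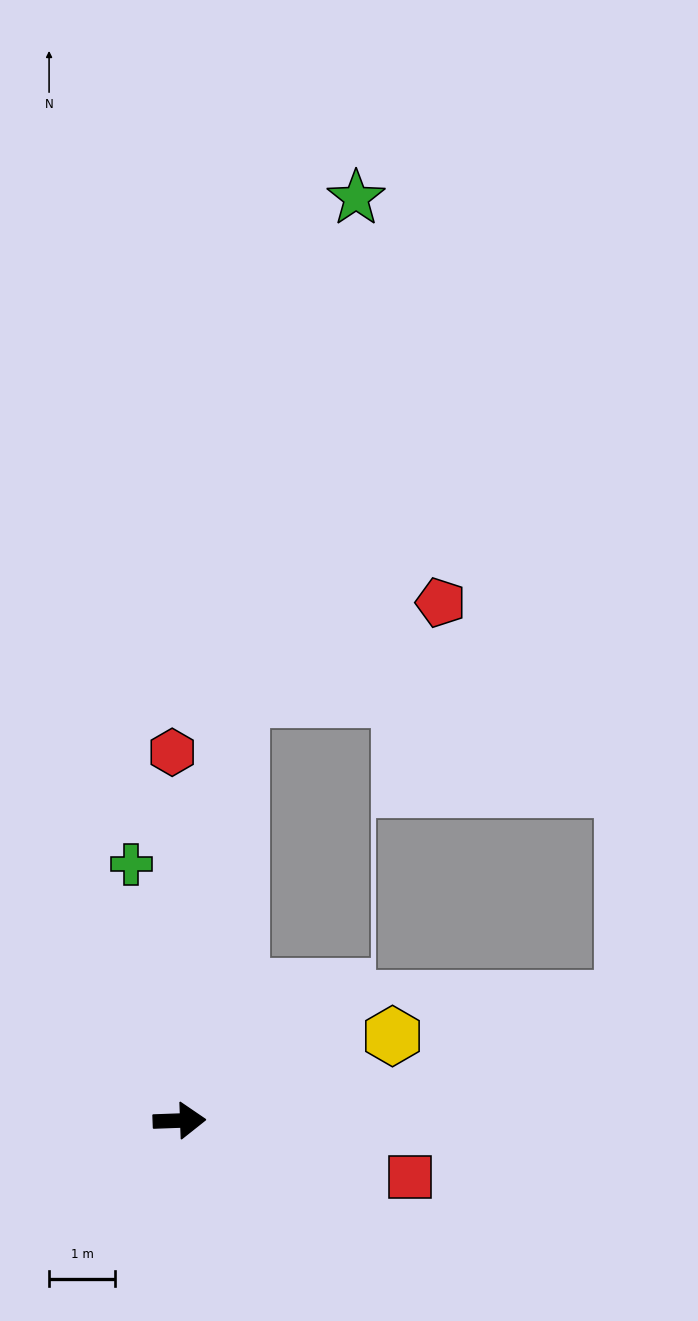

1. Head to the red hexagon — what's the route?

turn left 89°, forward 5.6 m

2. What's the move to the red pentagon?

blocked — turn left 80°, forward 6.5 m, then turn right 56°, forward 3.4 m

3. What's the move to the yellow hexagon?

turn left 20°, forward 3.5 m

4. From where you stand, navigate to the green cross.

turn left 99°, forward 4.0 m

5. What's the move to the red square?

turn right 16°, forward 3.6 m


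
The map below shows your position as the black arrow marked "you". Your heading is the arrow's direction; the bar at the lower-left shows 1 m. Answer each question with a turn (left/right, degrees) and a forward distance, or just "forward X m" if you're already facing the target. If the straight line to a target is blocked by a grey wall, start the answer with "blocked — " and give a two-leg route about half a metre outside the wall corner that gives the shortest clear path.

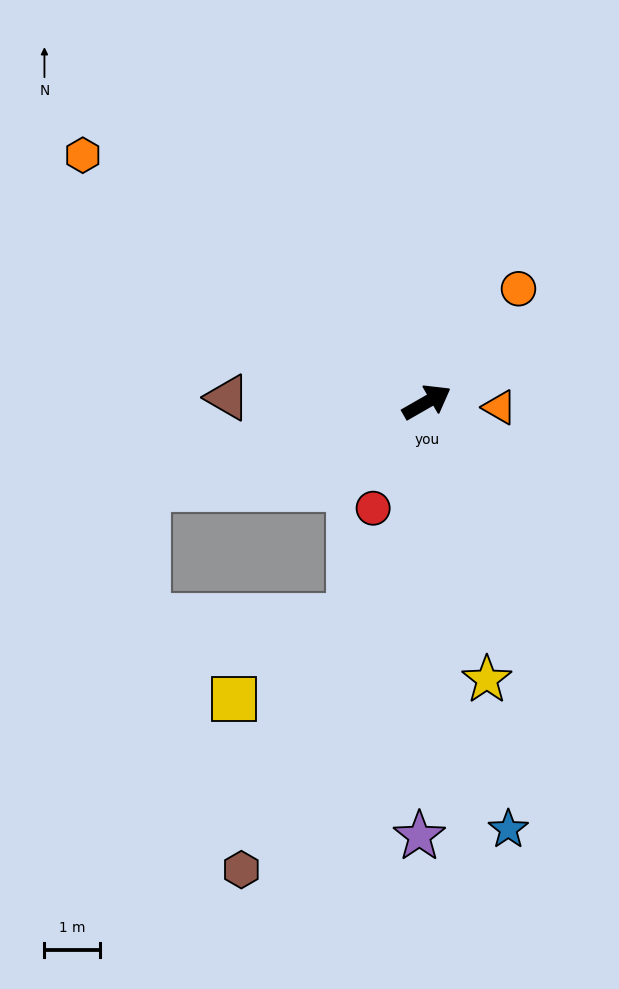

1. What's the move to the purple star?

turn right 121°, forward 7.8 m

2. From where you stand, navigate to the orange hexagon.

turn left 115°, forward 7.6 m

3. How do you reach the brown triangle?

turn left 149°, forward 3.6 m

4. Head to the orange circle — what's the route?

turn left 21°, forward 2.6 m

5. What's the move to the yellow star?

turn right 108°, forward 5.1 m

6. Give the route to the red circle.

turn right 147°, forward 2.1 m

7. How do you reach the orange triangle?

turn right 34°, forward 1.3 m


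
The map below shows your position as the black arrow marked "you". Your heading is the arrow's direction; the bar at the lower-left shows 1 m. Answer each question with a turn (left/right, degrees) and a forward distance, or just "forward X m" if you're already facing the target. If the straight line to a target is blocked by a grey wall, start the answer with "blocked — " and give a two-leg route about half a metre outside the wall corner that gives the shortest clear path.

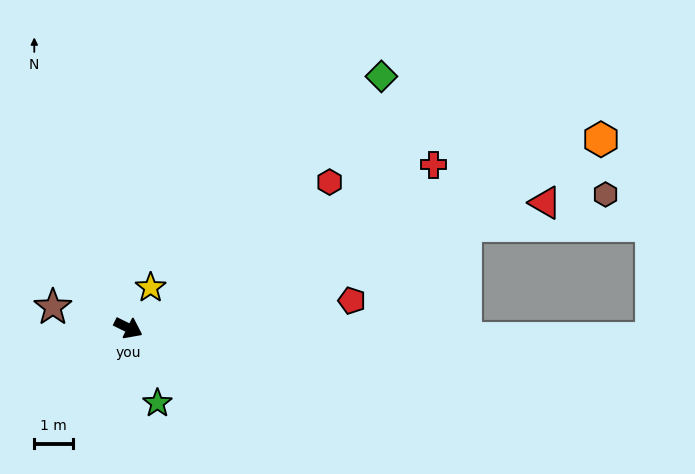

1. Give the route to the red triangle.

turn left 43°, forward 11.3 m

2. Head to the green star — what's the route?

turn right 42°, forward 2.1 m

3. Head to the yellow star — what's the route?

turn left 87°, forward 1.2 m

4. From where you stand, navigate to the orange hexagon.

turn left 48°, forward 13.2 m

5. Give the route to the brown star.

turn right 169°, forward 2.0 m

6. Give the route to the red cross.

turn left 54°, forward 8.9 m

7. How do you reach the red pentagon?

turn left 33°, forward 5.8 m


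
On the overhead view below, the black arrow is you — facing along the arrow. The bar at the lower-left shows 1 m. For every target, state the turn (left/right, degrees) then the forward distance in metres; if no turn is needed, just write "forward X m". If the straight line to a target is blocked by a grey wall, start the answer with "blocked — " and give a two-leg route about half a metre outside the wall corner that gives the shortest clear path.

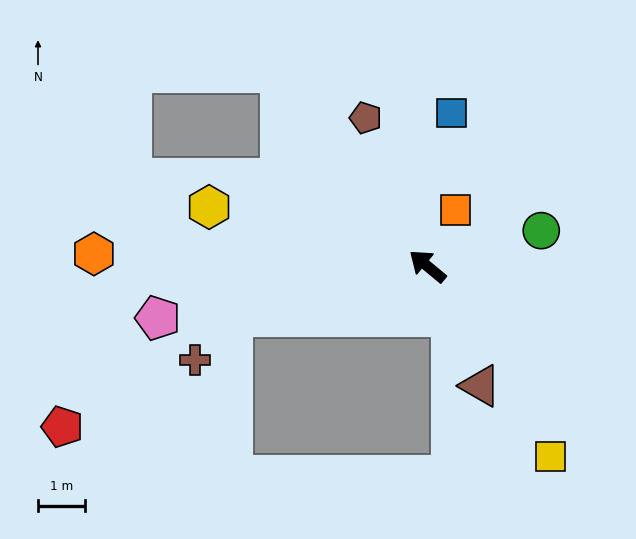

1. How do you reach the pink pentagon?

turn left 51°, forward 5.8 m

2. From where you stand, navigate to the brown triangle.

turn left 154°, forward 2.8 m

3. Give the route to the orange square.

turn right 77°, forward 1.3 m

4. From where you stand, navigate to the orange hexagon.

turn left 38°, forward 7.1 m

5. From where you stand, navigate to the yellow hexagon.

turn left 25°, forward 4.8 m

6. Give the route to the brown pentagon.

turn right 28°, forward 3.4 m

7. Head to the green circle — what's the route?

turn right 123°, forward 2.5 m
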